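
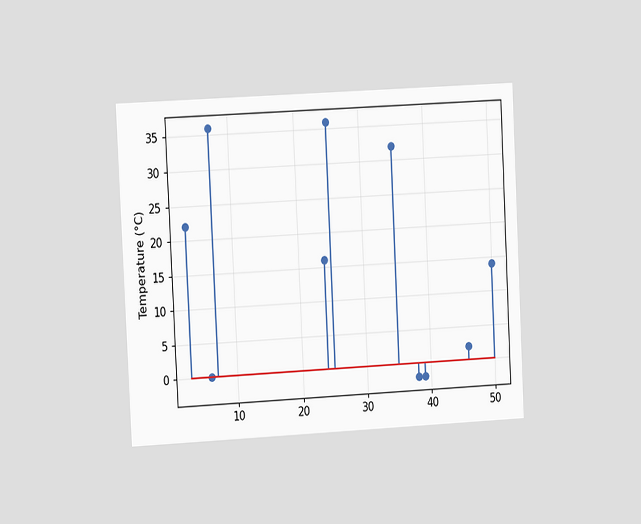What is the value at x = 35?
The chart is tilted about 3° counter-clockwise and viewed at a slight angle. The stem at x=35 reaches 32°C.

32°C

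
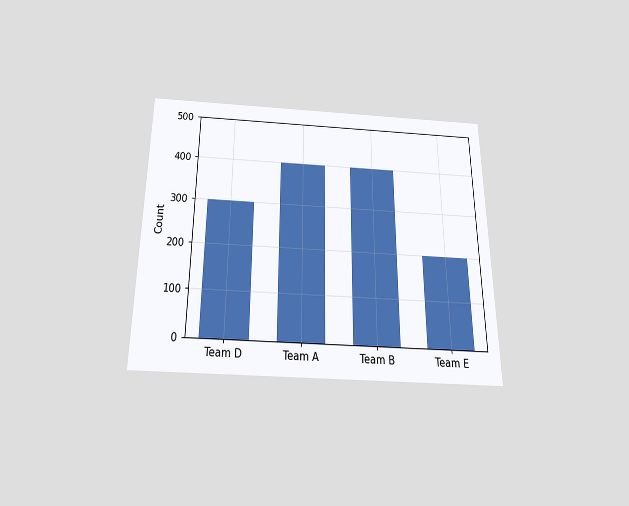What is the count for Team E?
200

The chart is viewed slightly from below. Reading along the chart's y-axis, the Team E bar reaches 200.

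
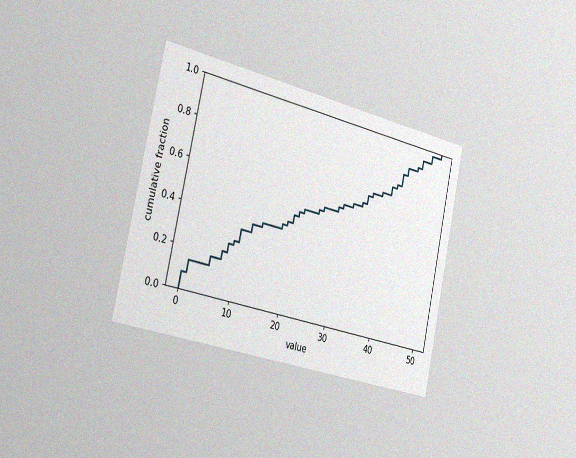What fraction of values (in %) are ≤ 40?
The chart is tilted about 12° clockwise and viewed slightly from the left, with some photo noise. At x=40 the ECDF step is at 76%.

76%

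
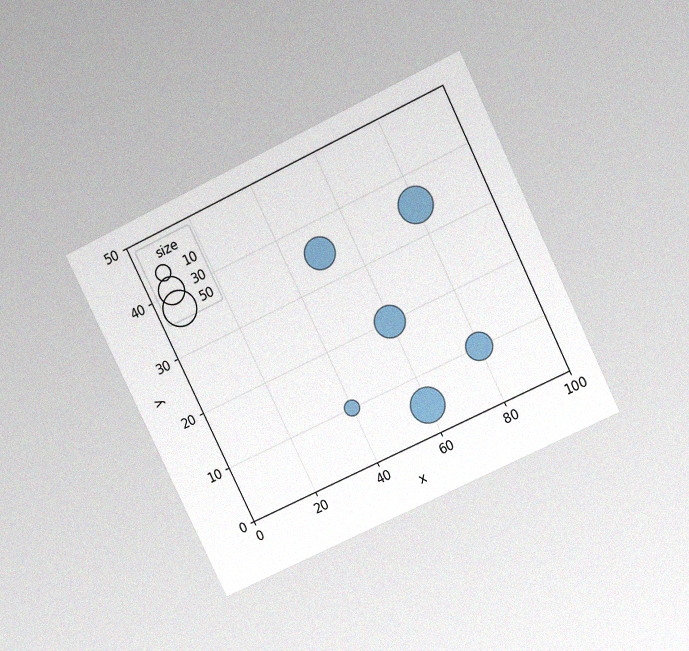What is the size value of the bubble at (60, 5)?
50

The chart is tilted about 26° counter-clockwise and viewed slightly from above, with some photo noise. Matching the bubble at (60, 5) against the size legend gives 50.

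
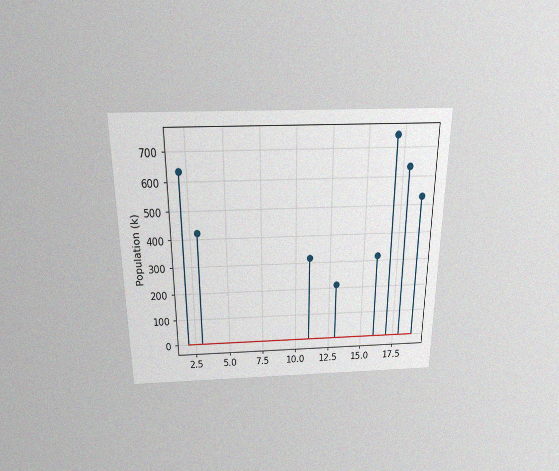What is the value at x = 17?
742k

The chart is viewed slightly from above, with some photo noise. The stem at x=17 reaches 742k.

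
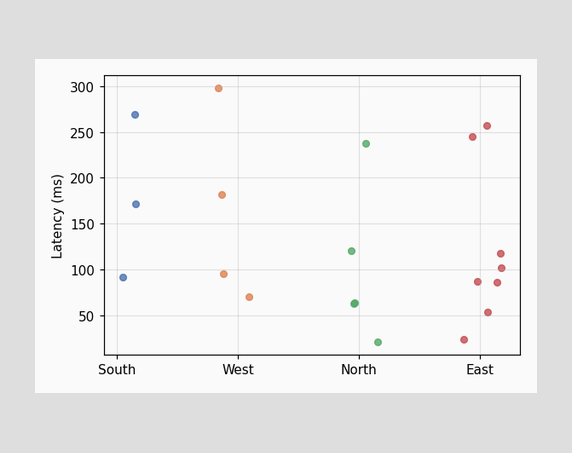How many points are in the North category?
Counting the markers in the North column gives 5.

5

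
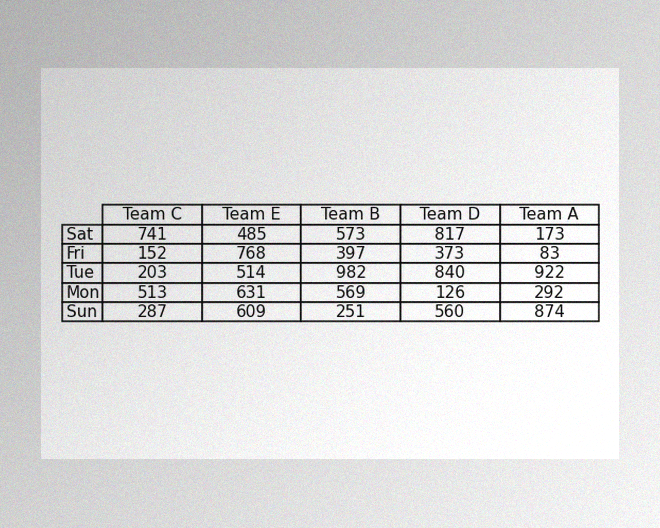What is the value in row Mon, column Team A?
292

The image has some photo noise and uneven lighting. The (Mon, Team A) cell reads 292.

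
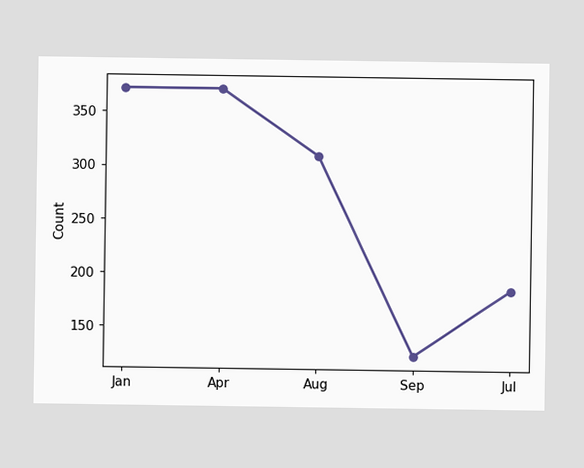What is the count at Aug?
310

At Aug, the line is at 310.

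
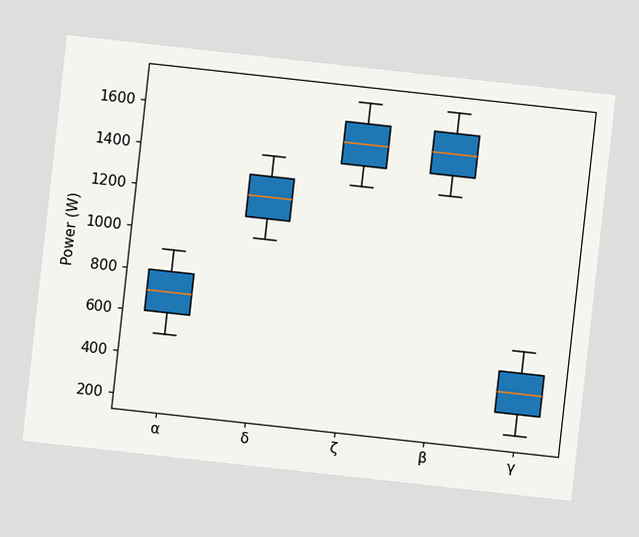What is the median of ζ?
The chart is tilted about 6° clockwise. The median line in the ζ box sits at 1500W.

1500W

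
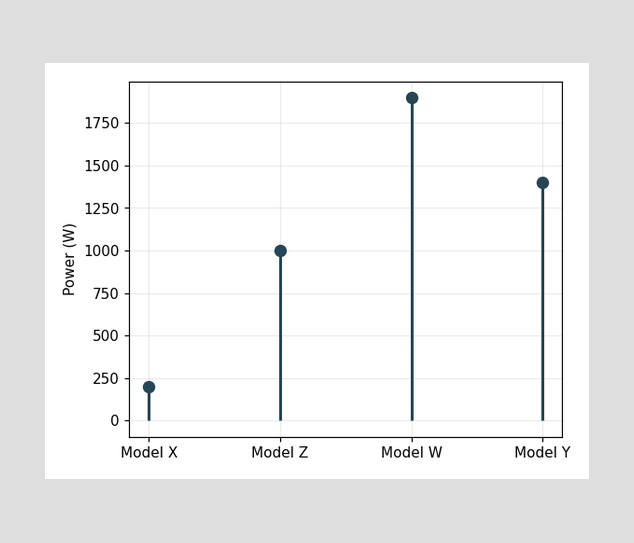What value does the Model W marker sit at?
1900W

The Model W marker sits at 1900W.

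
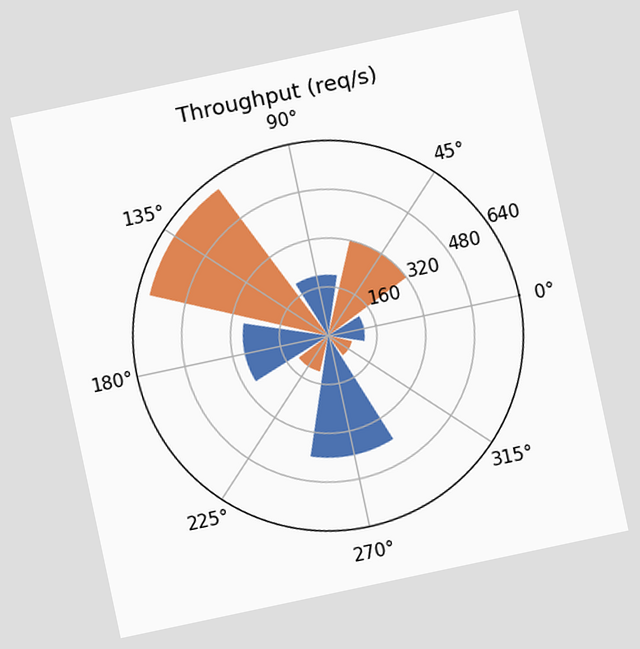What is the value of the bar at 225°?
The chart is tilted about 12° counter-clockwise. The bar at 225° reaches 120req/s on the radial axis.

120req/s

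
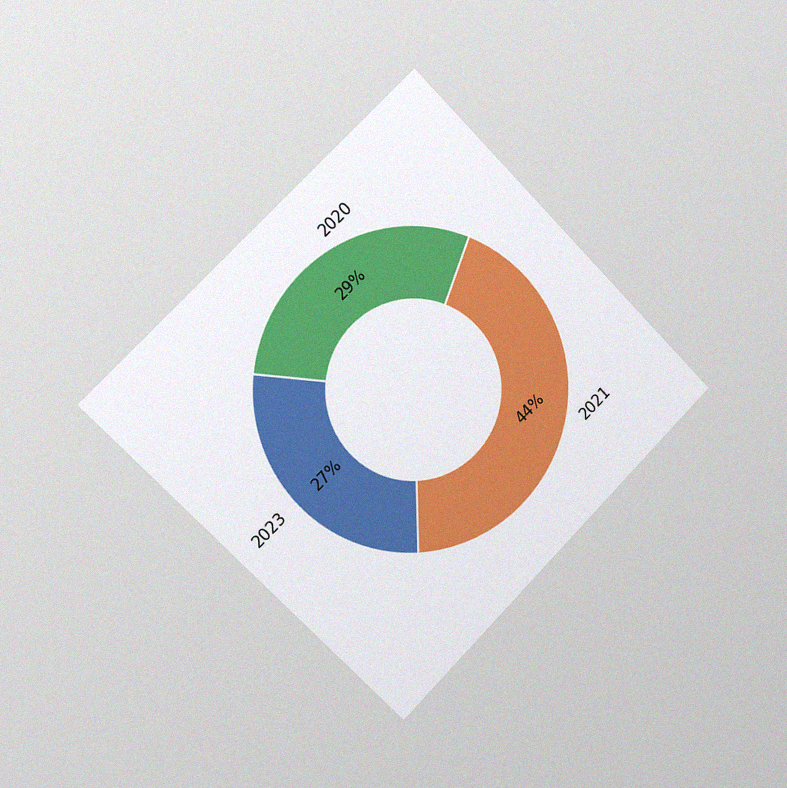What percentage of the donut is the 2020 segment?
The chart is tilted about 45° counter-clockwise and viewed slightly from the left, with some photo noise. The 2020 segment takes up 29% of the ring.

29%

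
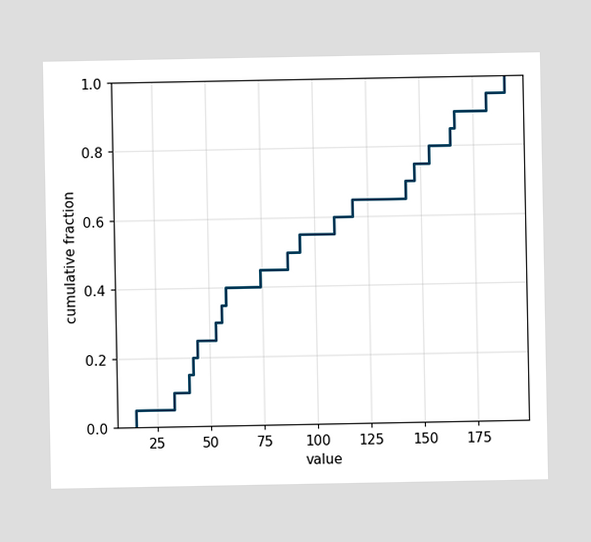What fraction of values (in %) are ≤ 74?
At x=74 the ECDF step is at 45%.

45%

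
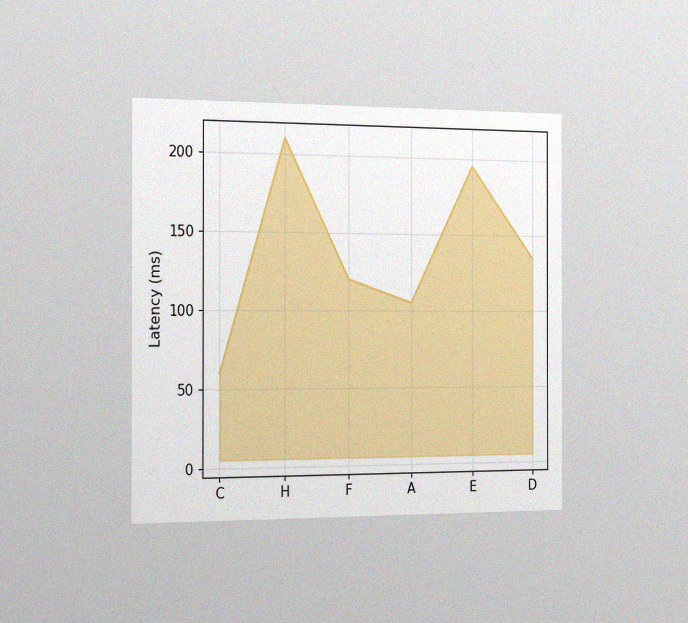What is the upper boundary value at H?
The chart is viewed slightly from the left, with some photo noise. At H the upper boundary is at 210ms.

210ms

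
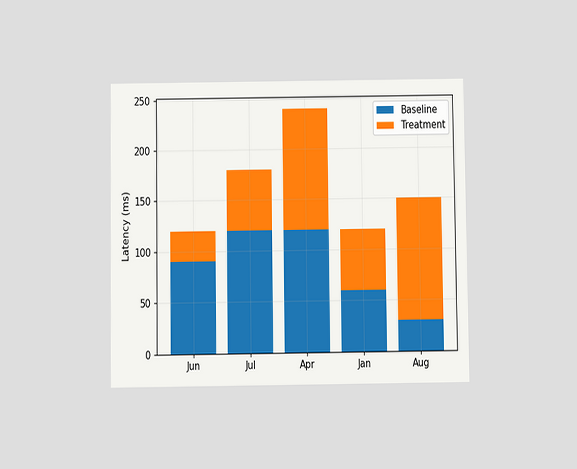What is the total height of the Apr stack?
The chart is viewed slightly from below. The Apr stack's top reaches 240ms on the y-axis.

240ms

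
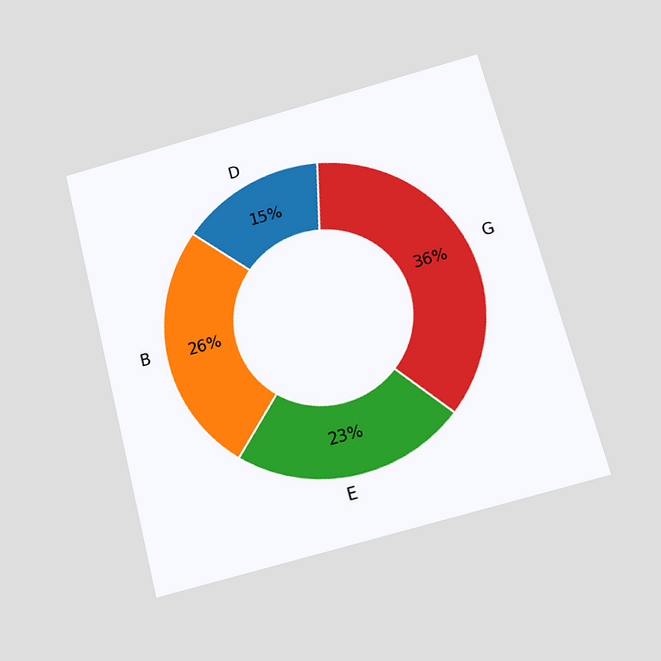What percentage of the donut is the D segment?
15%

The chart is tilted about 14° counter-clockwise and viewed slightly from below. The D segment takes up 15% of the ring.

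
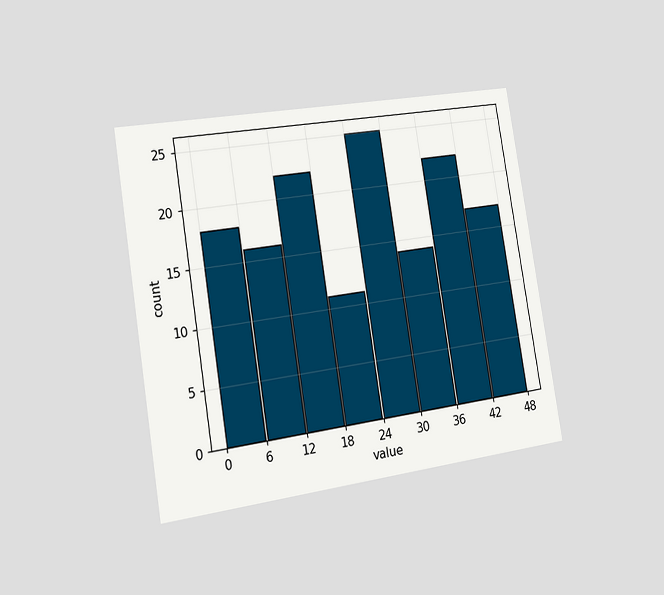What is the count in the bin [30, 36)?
14

The chart is tilted about 9° counter-clockwise and viewed slightly from the left. The [30, 36) bin has height 14.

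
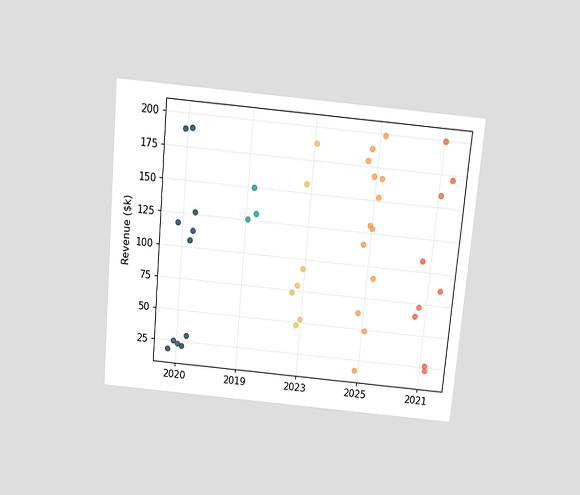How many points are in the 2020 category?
11

The chart is tilted about 5° clockwise and viewed slightly from above. Counting the markers in the 2020 column gives 11.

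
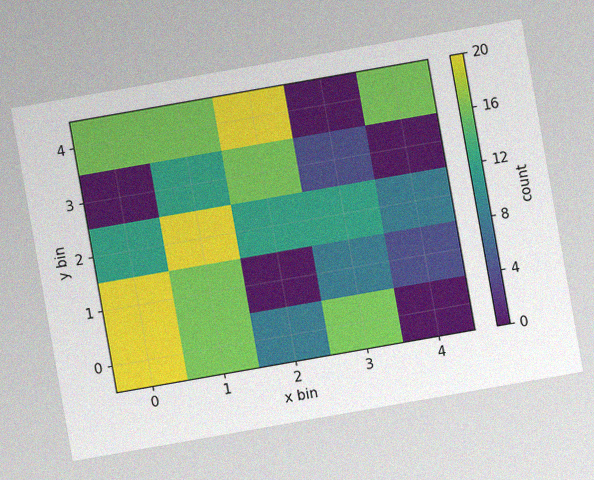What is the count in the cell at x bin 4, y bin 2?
8

The chart is tilted about 10° counter-clockwise, with some photo noise. Matching the cell (4, 2) against the colorbar gives 8.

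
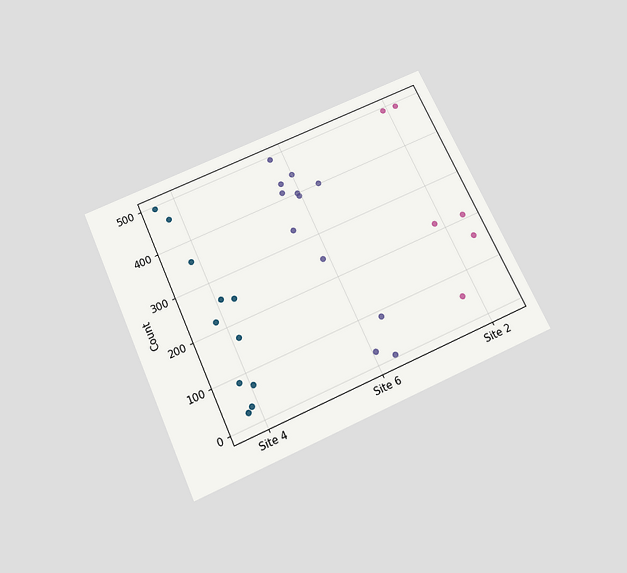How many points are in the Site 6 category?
12

The chart is tilted about 25° counter-clockwise and viewed slightly from below. Counting the markers in the Site 6 column gives 12.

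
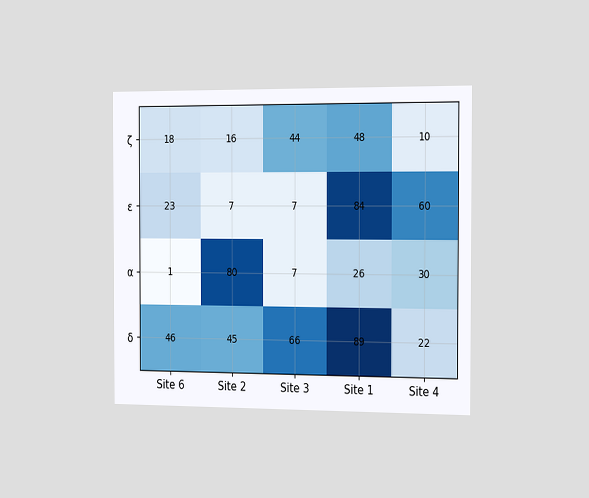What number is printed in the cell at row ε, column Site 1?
The chart is viewed slightly from the right. The (ε, Site 1) cell reads 84.

84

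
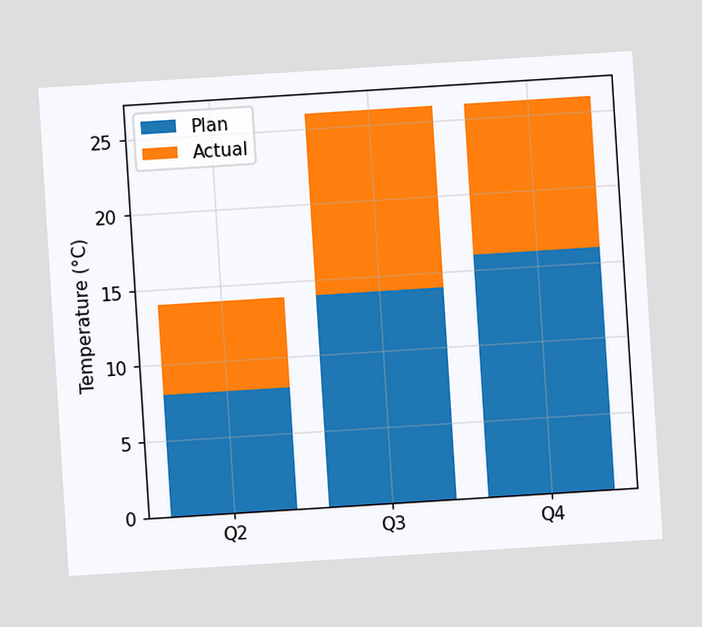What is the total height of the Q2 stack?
The chart is tilted about 4° counter-clockwise. The Q2 stack's top reaches 14°C on the y-axis.

14°C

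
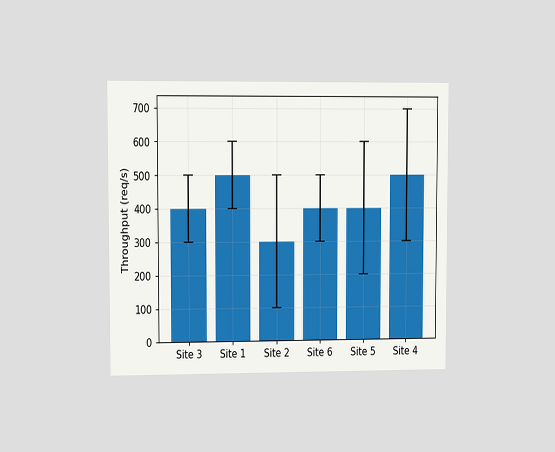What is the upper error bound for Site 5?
The chart is viewed at a slight angle. The Site 5 bar's upper whisker reaches 600req/s.

600req/s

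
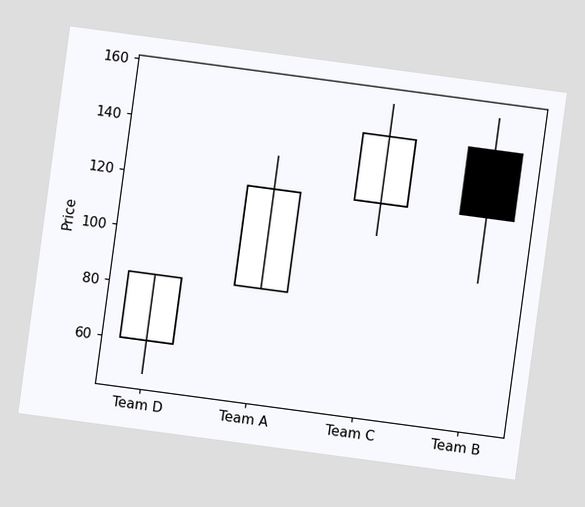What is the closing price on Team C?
144

The chart is tilted about 8° clockwise. The Team C candle closes at 144.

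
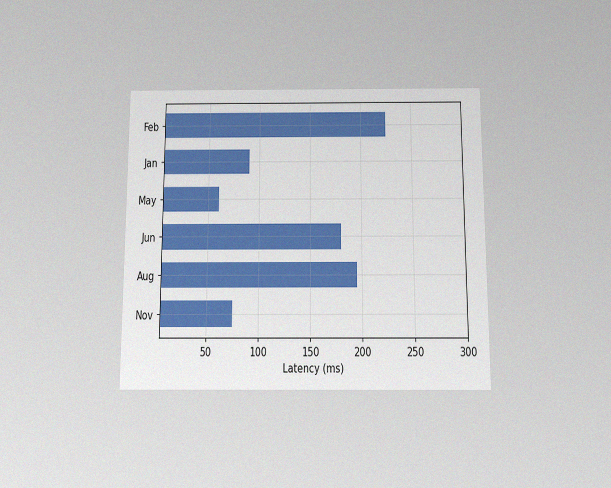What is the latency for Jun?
The chart is viewed slightly from below, with some photo noise. Reading along the chart's x-axis, the Jun bar reaches 180ms.

180ms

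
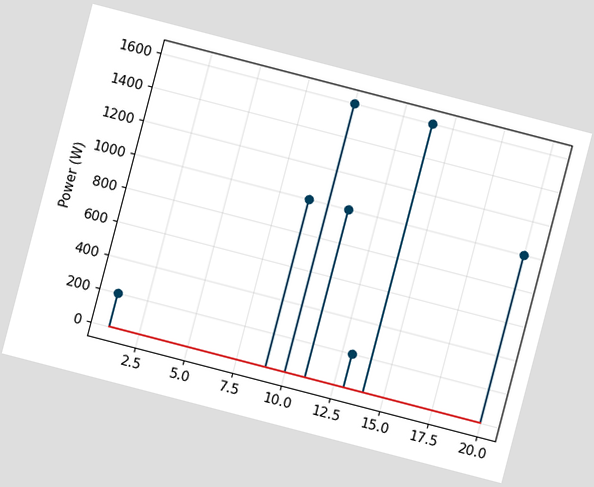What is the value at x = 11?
1000W

The chart is tilted about 15° clockwise. The stem at x=11 reaches 1000W.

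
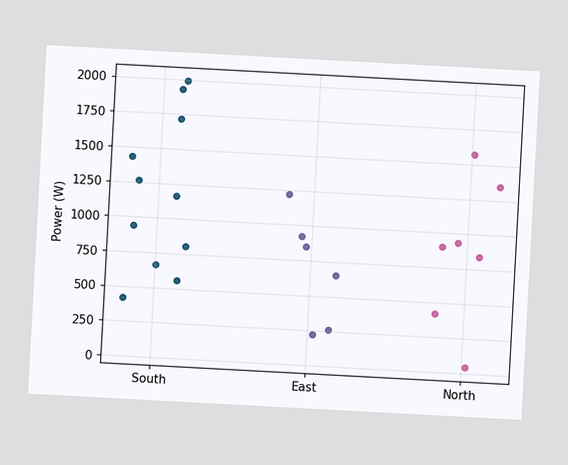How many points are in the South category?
11

The chart is tilted about 3° clockwise. Counting the markers in the South column gives 11.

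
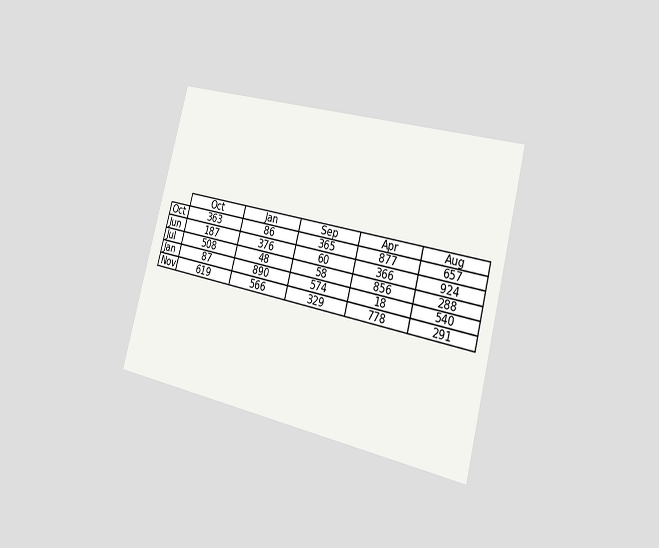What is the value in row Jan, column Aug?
540

The chart is tilted about 14° clockwise and viewed slightly from the right. The (Jan, Aug) cell reads 540.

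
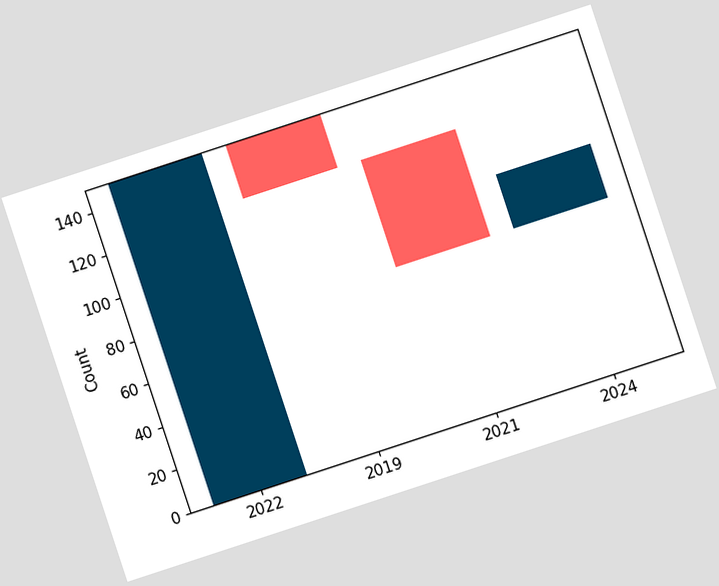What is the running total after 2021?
The chart is tilted about 18° counter-clockwise. After 2021 the running total reaches 75.

75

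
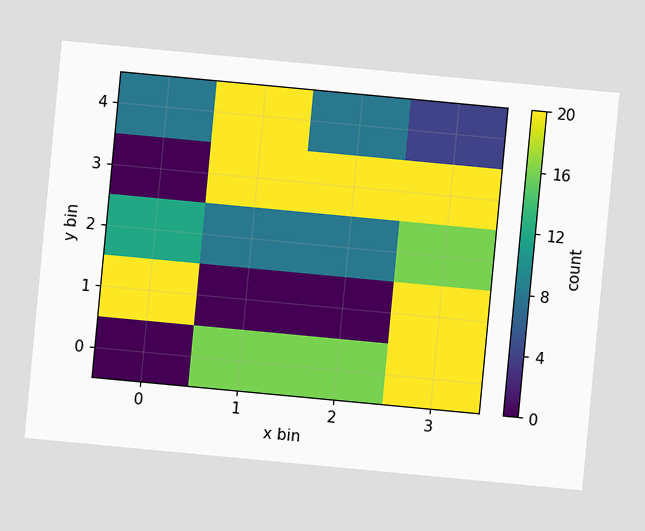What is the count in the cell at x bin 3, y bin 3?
The chart is tilted about 5° clockwise. Matching the cell (3, 3) against the colorbar gives 20.

20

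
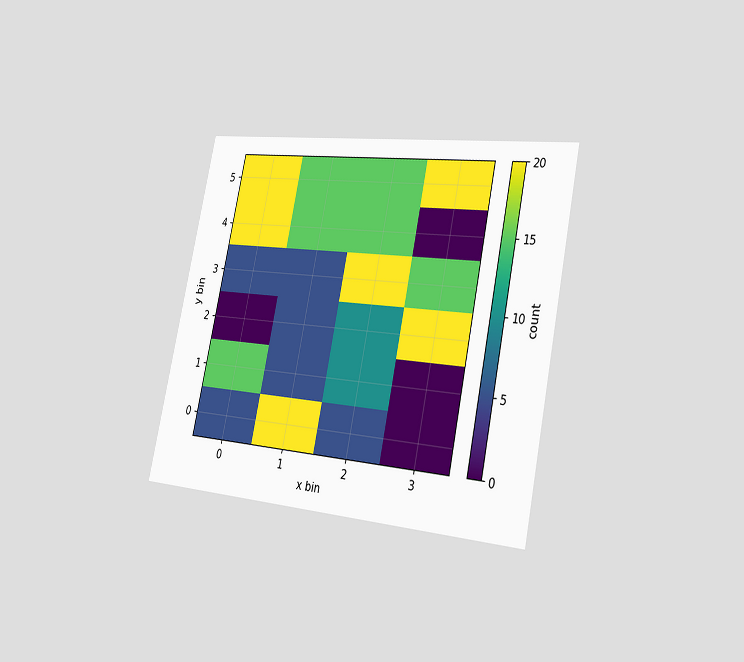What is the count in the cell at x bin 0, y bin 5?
20

The chart is tilted about 12° clockwise and viewed slightly from the right. Matching the cell (0, 5) against the colorbar gives 20.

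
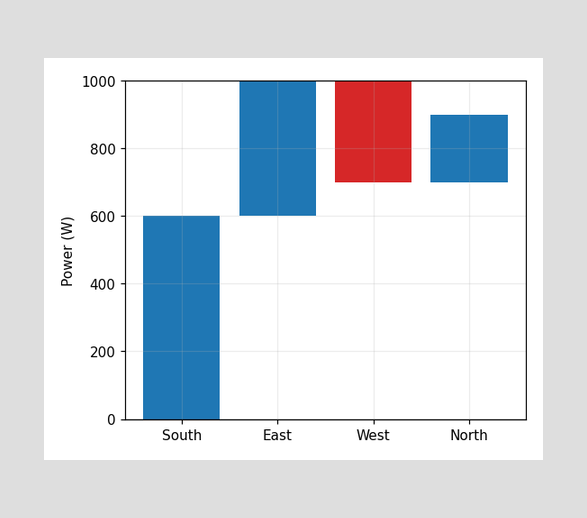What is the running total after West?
700W

After West the running total reaches 700W.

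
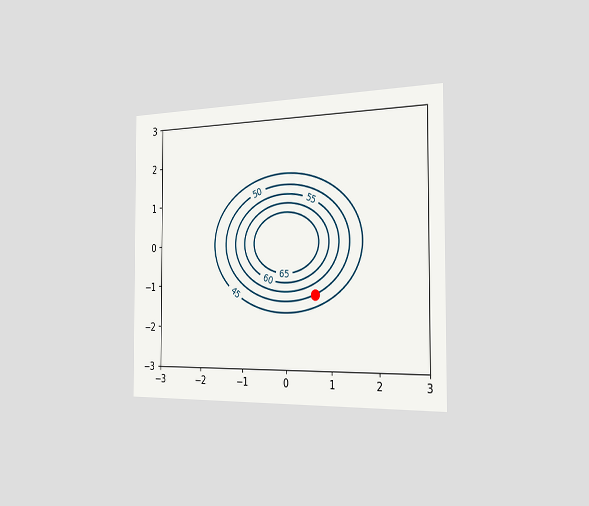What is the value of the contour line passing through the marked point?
50

The chart is viewed slightly from the right. The marked point sits on the contour labelled 50.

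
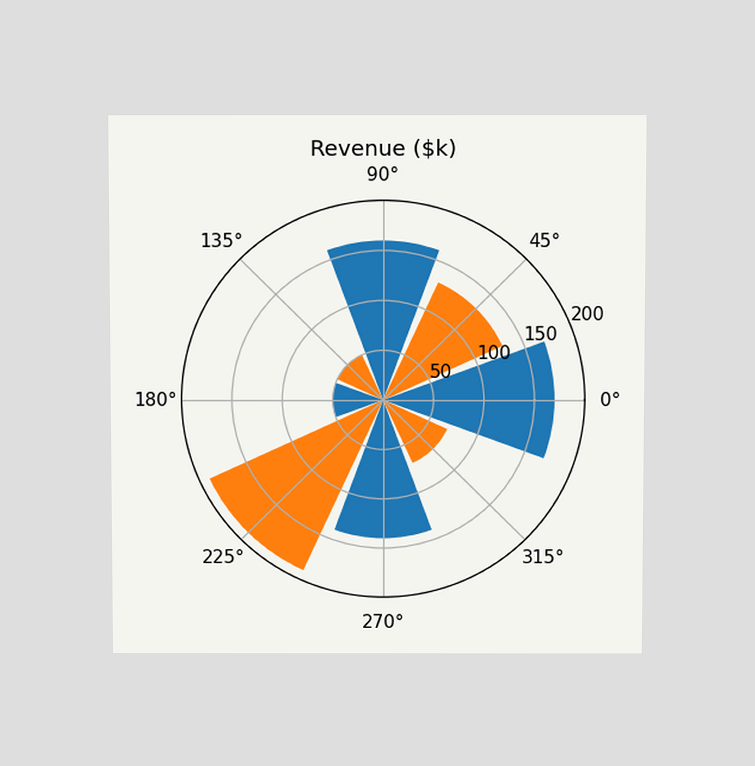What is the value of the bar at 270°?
The chart is viewed slightly from above. The bar at 270° reaches $140k on the radial axis.

$140k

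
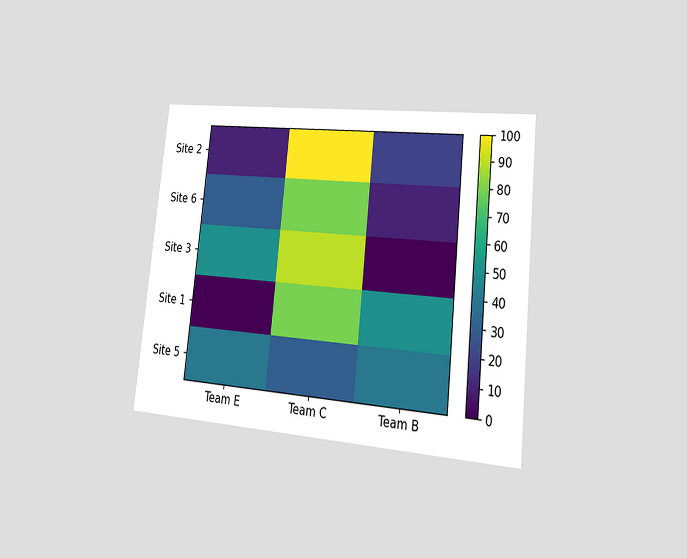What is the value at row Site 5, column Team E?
40

The chart is tilted about 6° clockwise and viewed slightly from the right. Matching cell (Site 5, Team E) against the colorbar gives 40.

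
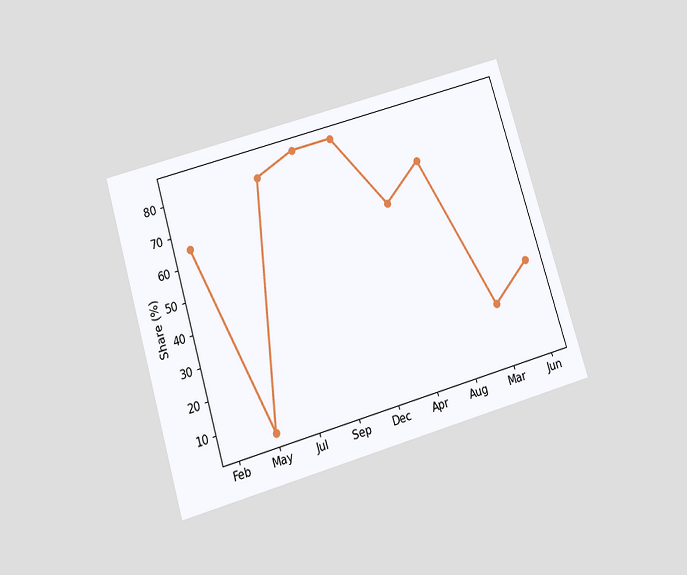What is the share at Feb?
65%

The chart is tilted about 17° counter-clockwise and viewed slightly from below. At Feb, the line is at 65%.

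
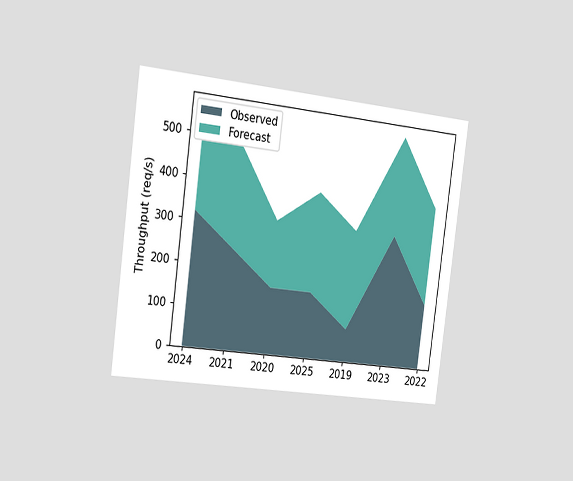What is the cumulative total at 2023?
560req/s

The chart is tilted about 7° clockwise and viewed slightly from the left. The stacked total at 2023 reaches 560req/s.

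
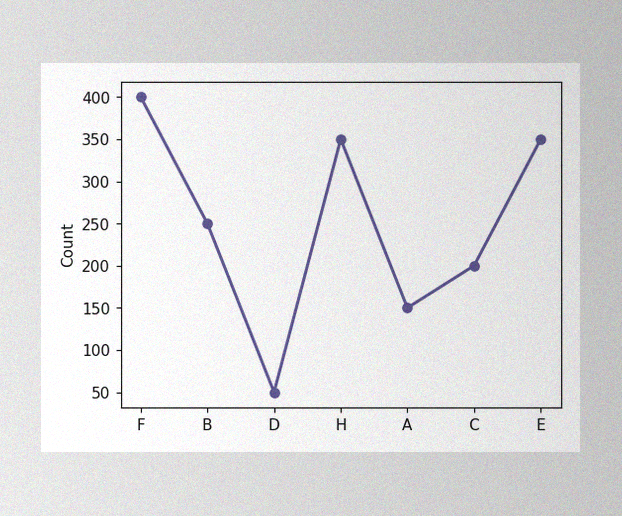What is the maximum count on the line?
400

The image has some photo noise and uneven lighting. The highest point is at F, and reading across to the y-axis gives 400.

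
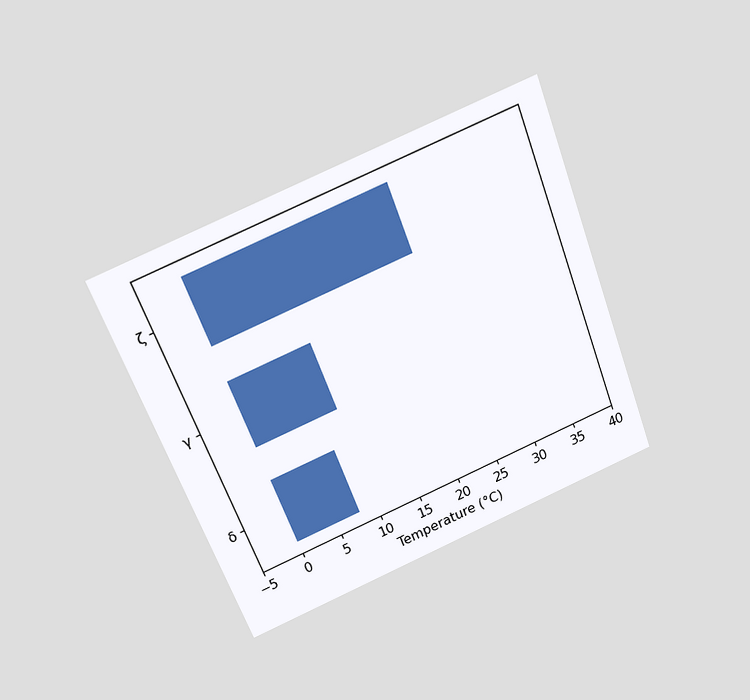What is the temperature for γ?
10°C

The chart is tilted about 21° counter-clockwise and viewed slightly from above. Reading along the chart's x-axis, the γ bar reaches 10°C.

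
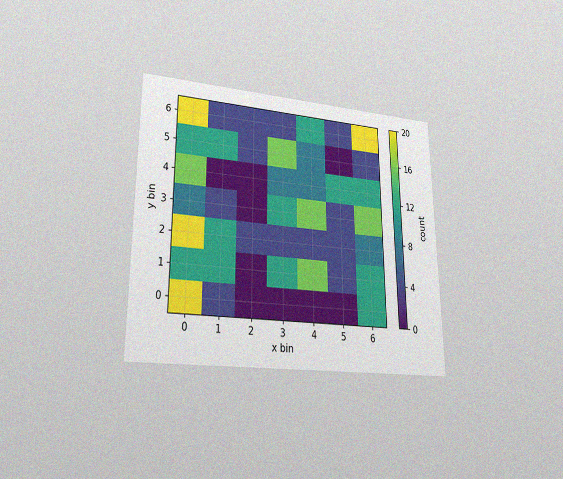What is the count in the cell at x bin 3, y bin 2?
The chart is viewed at a slight angle, with some photo noise. Matching the cell (3, 2) against the colorbar gives 4.

4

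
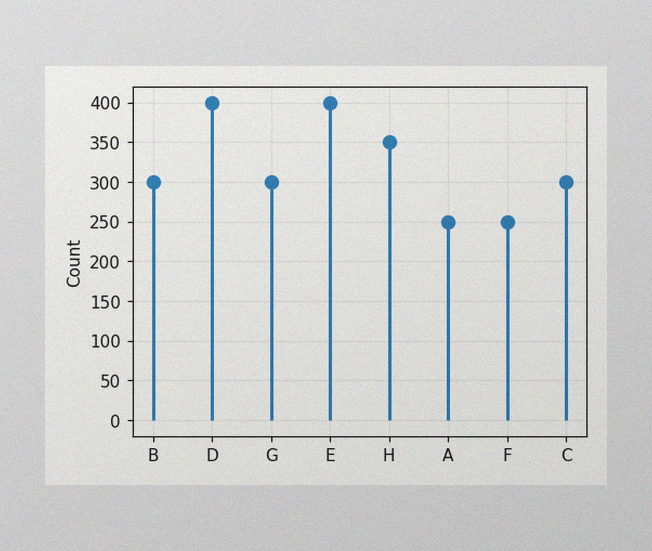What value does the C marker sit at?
The image has some photo noise and uneven lighting. The C marker sits at 300.

300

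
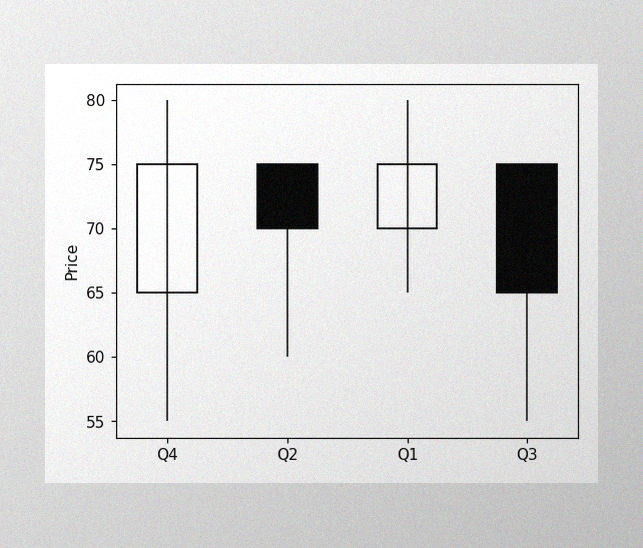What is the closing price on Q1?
The image has some photo noise and uneven lighting. The Q1 candle closes at 75.

75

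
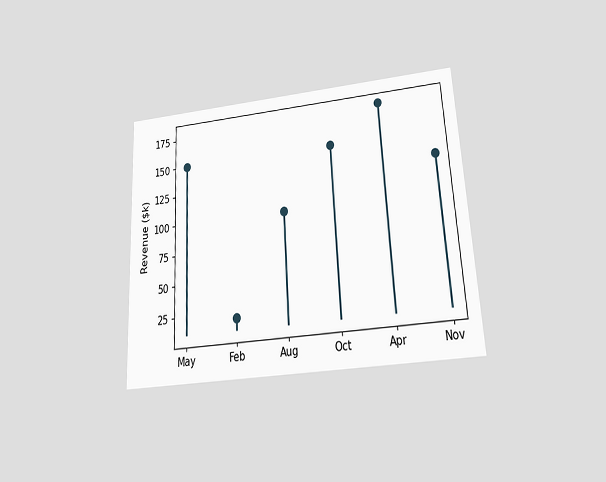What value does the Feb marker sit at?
$20k

The chart is tilted about 3° counter-clockwise and viewed slightly from below. The Feb marker sits at $20k.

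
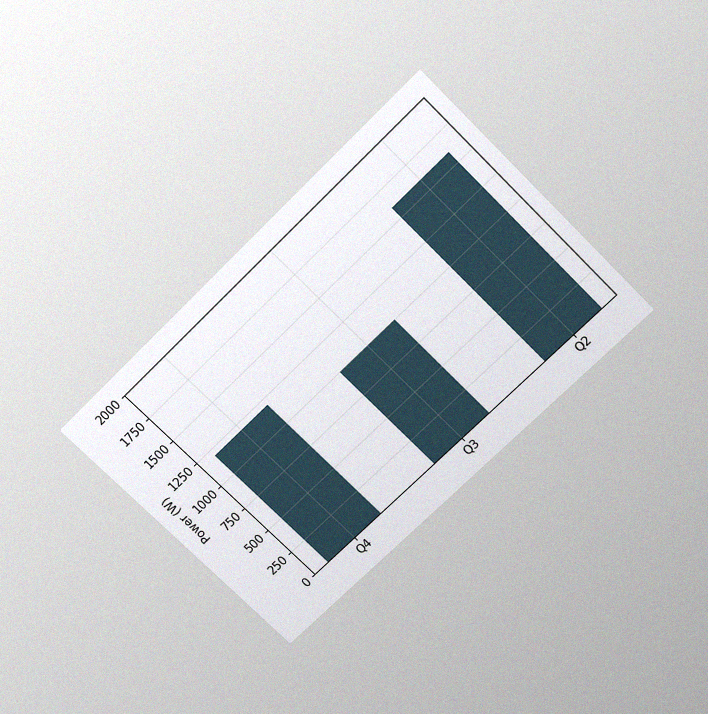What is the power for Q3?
The chart is tilted about 45° counter-clockwise and viewed slightly from above, with some photo noise. Reading along the chart's y-axis, the Q3 bar reaches 1000W.

1000W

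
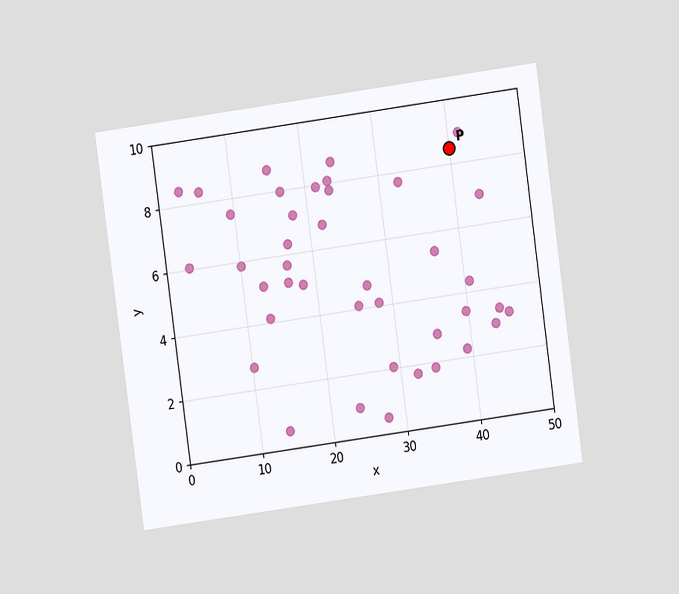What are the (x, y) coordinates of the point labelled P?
The chart is tilted about 8° counter-clockwise and viewed at a slight angle. Following the gridlines from P to each axis, P sits at (40, 8.5).

(40, 8.5)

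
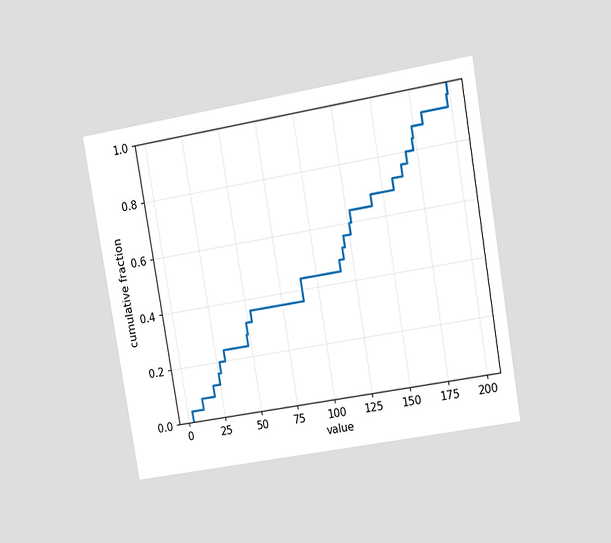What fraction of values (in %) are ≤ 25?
16%

The chart is tilted about 10° counter-clockwise and viewed at a slight angle. At x=25 the ECDF step is at 16%.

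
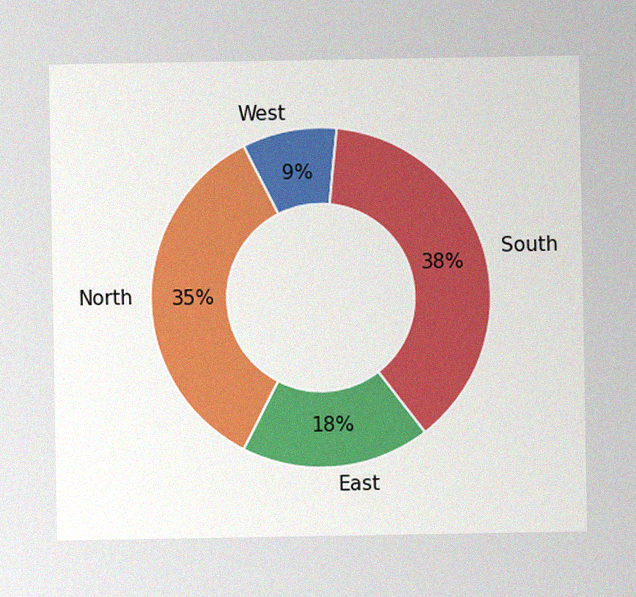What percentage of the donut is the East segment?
18%

The image has some photo noise and uneven lighting. The East segment takes up 18% of the ring.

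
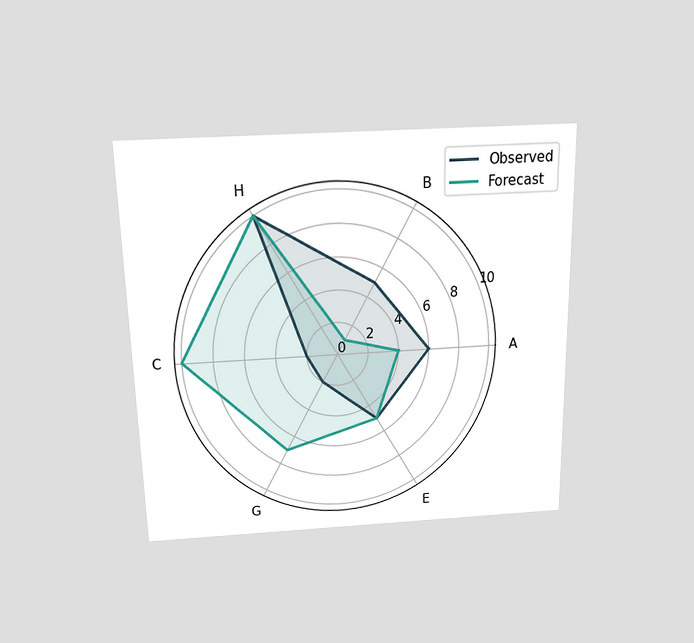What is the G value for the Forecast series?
7

The chart is viewed slightly from above. On the G axis, Forecast reaches 7.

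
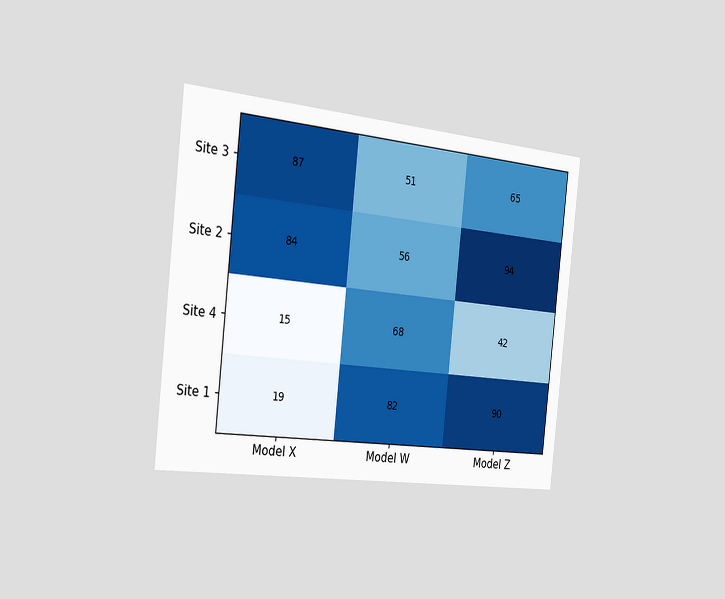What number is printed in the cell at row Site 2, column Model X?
The chart is tilted about 6° clockwise and viewed slightly from the left. The (Site 2, Model X) cell reads 84.

84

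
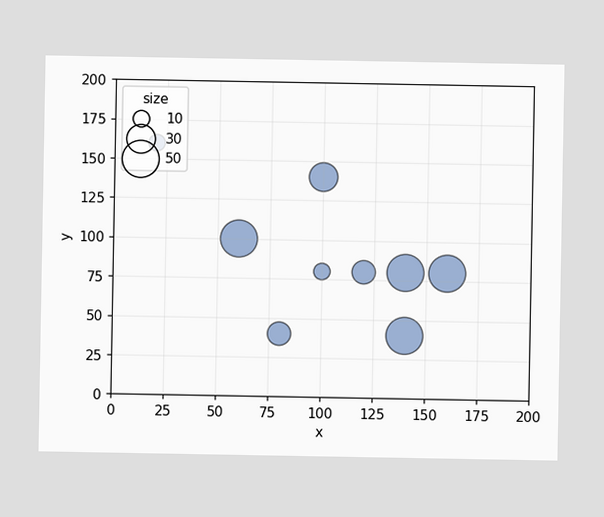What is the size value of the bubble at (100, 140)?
30

Matching the bubble at (100, 140) against the size legend gives 30.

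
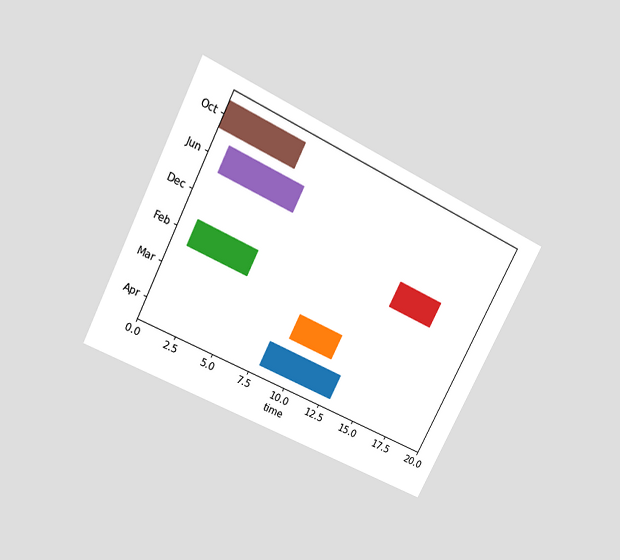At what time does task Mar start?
9

The chart is tilted about 27° clockwise and viewed slightly from above. The Mar bar begins at t=9.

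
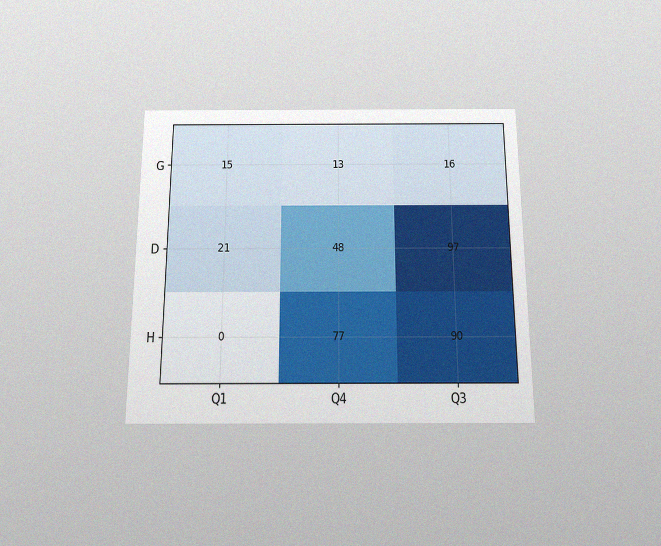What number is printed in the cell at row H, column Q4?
The chart is viewed slightly from below, with some photo noise. The (H, Q4) cell reads 77.

77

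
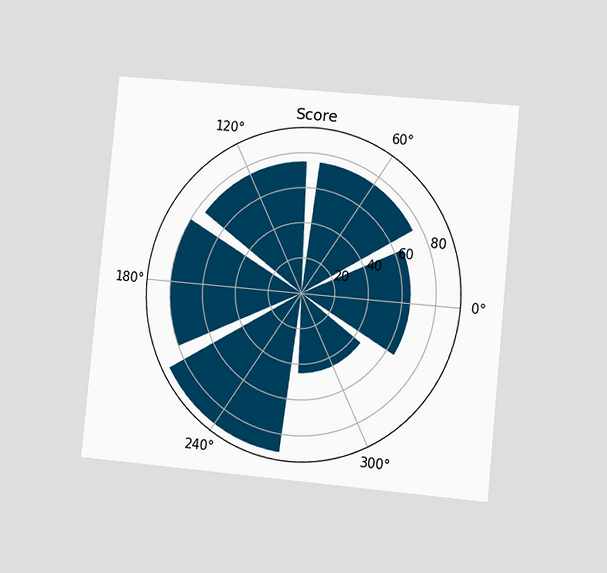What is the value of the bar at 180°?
The chart is tilted about 6° clockwise and viewed slightly from the right. The bar at 180° reaches 80 on the radial axis.

80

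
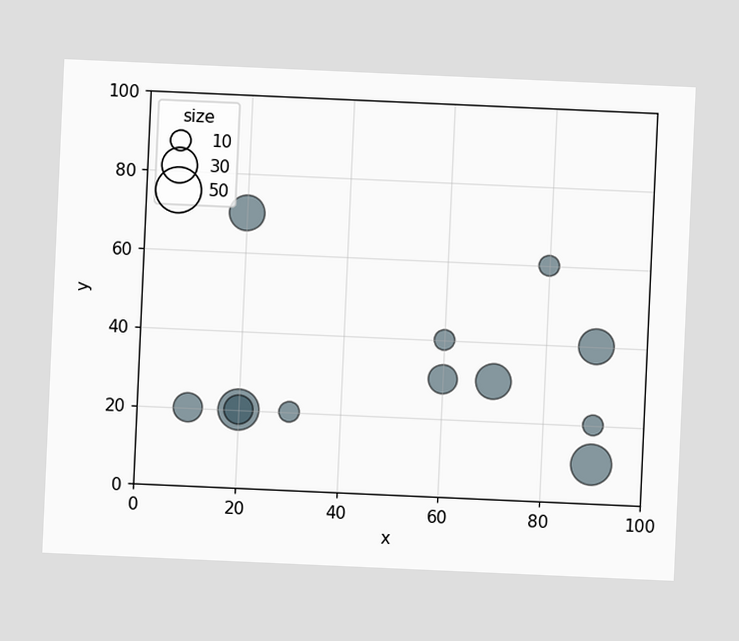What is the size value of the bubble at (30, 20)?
10

The chart is tilted about 3° clockwise. Matching the bubble at (30, 20) against the size legend gives 10.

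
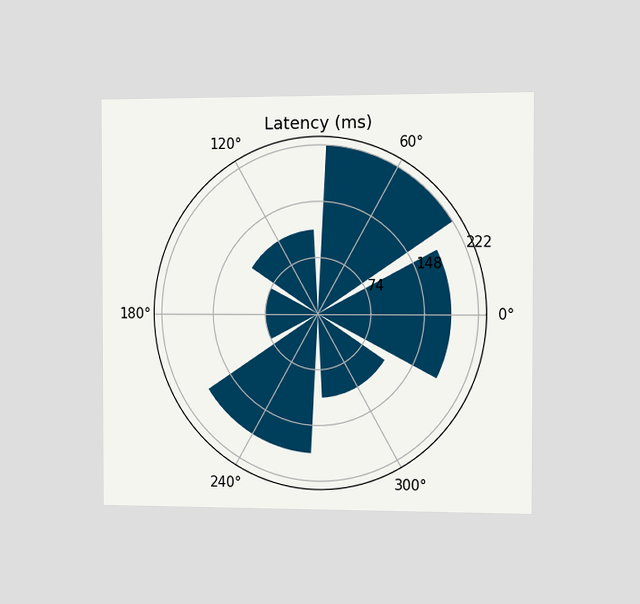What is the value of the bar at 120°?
The chart is viewed slightly from the right. The bar at 120° reaches 111ms on the radial axis.

111ms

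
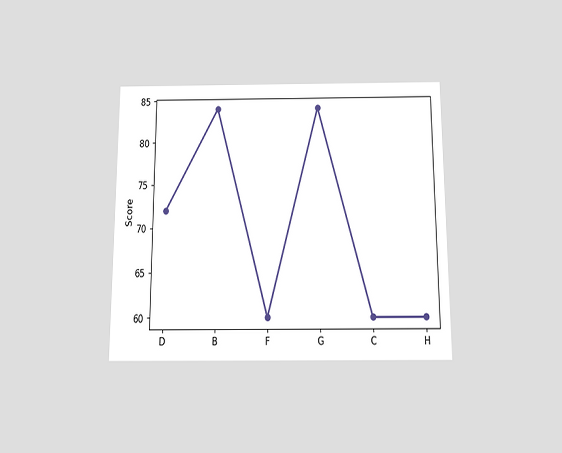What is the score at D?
72

The chart is viewed slightly from below. At D, the line is at 72.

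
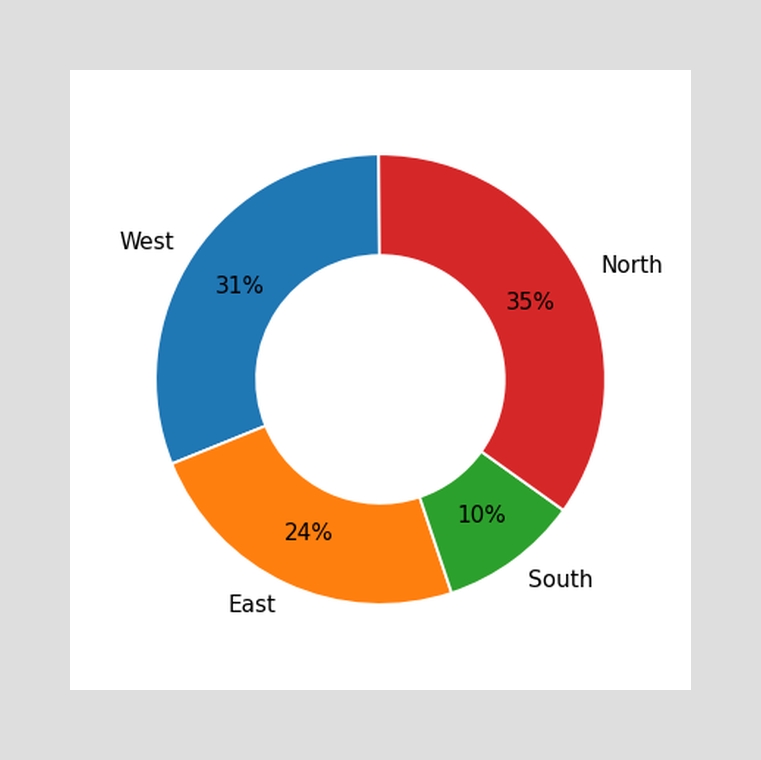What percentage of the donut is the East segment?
24%

The East segment takes up 24% of the ring.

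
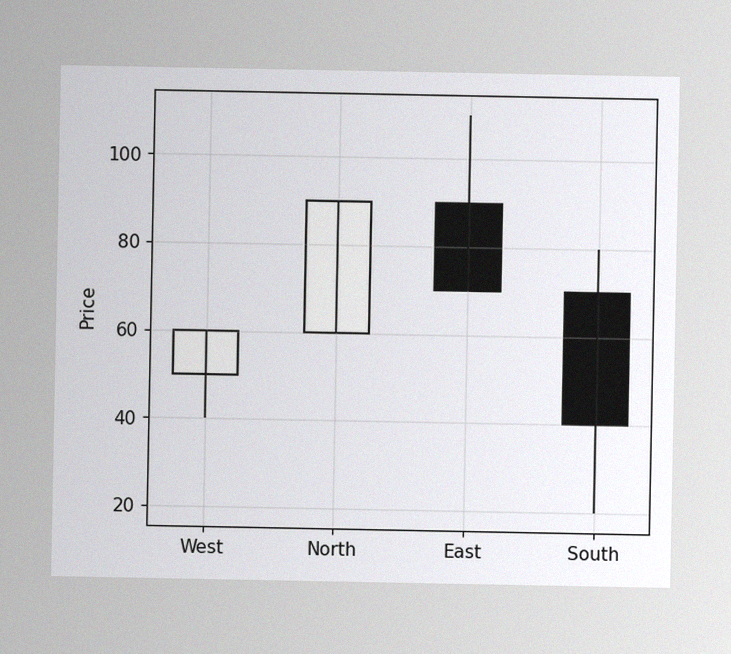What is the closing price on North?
The image has some photo noise and uneven lighting. The North candle closes at 90.

90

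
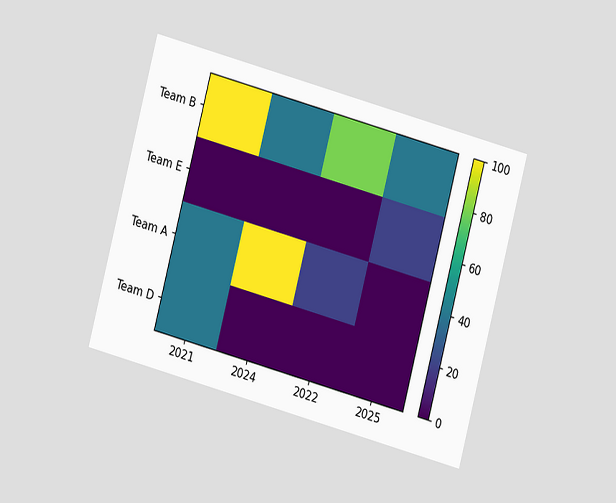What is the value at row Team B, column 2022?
80

The chart is tilted about 15° clockwise and viewed at a slight angle. Matching cell (Team B, 2022) against the colorbar gives 80.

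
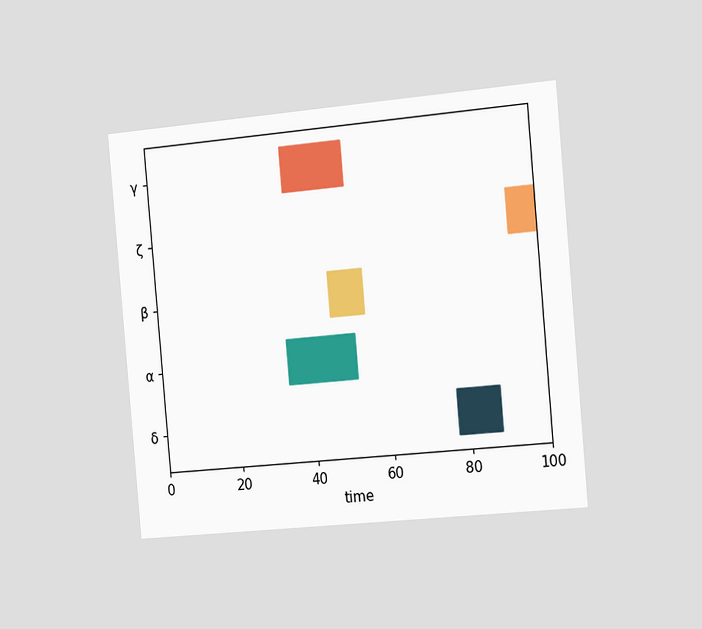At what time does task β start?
46

The chart is tilted about 5° counter-clockwise and viewed slightly from the right. The β bar begins at t=46.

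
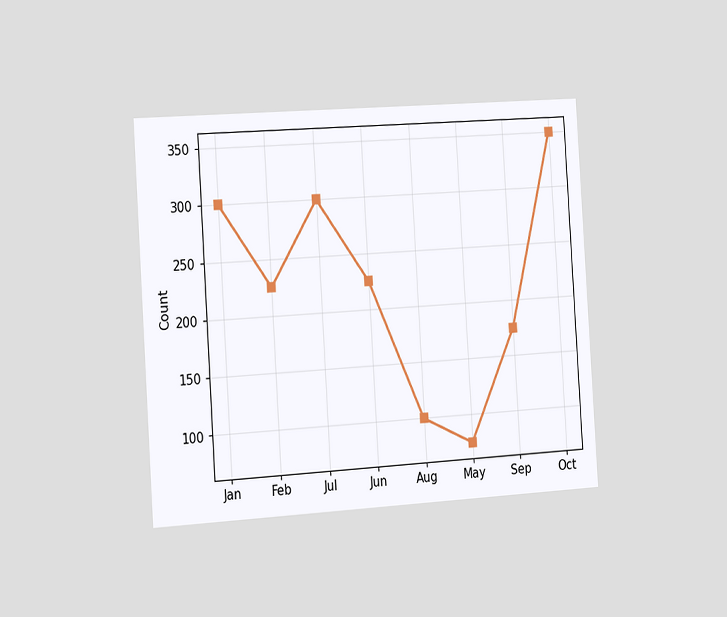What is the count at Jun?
225

The chart is tilted about 4° counter-clockwise and viewed slightly from the left. At Jun, the line is at 225.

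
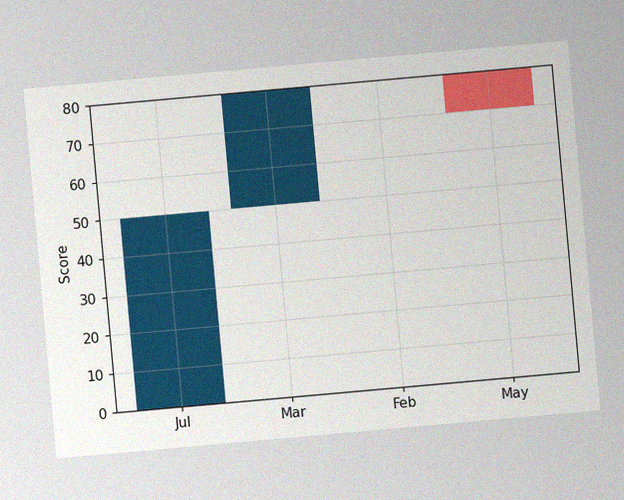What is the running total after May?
70

The chart is tilted about 5° counter-clockwise, with some photo noise. After May the running total reaches 70.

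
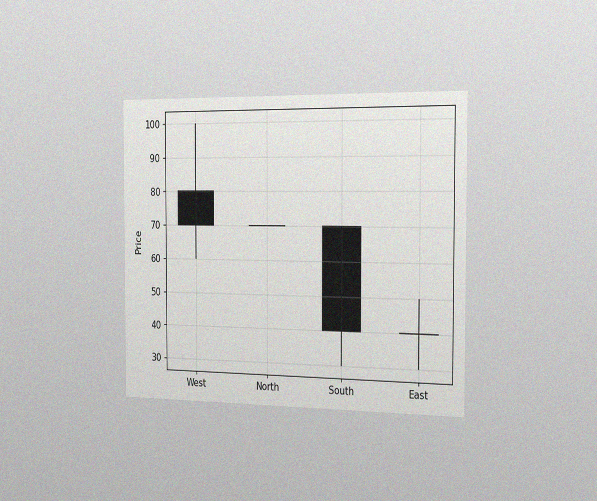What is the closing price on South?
40

The chart is viewed slightly from the right, with some photo noise. The South candle closes at 40.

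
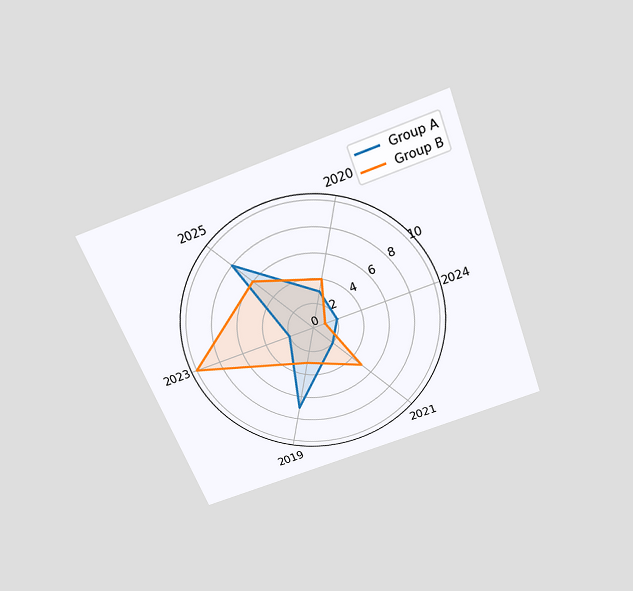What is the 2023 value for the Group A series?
2

The chart is tilted about 21° counter-clockwise and viewed slightly from above. On the 2023 axis, Group A reaches 2.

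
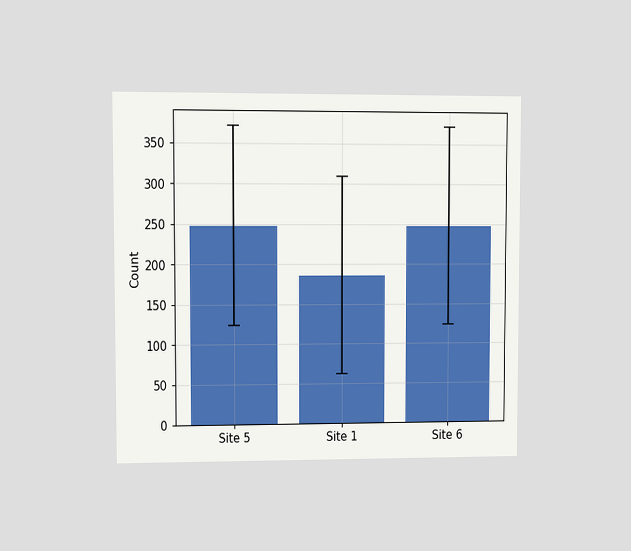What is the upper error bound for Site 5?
The chart is viewed at a slight angle. The Site 5 bar's upper whisker reaches 372.

372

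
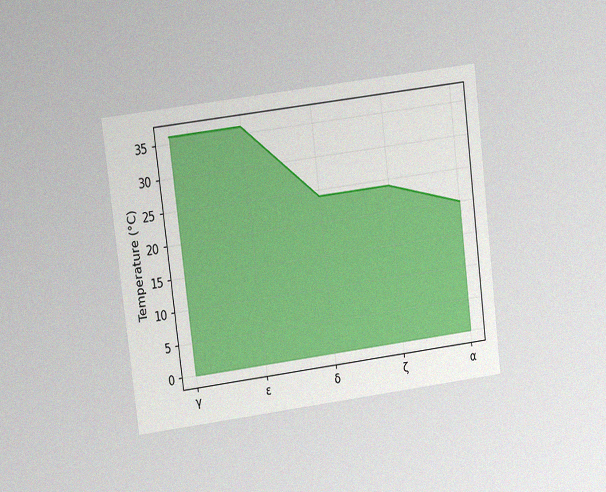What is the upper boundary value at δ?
24°C

The chart is tilted about 7° counter-clockwise and viewed at a slight angle, with some photo noise. At δ the upper boundary is at 24°C.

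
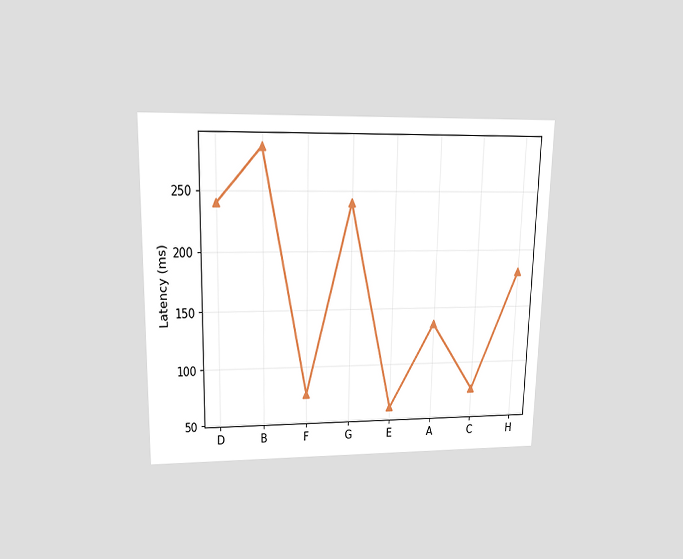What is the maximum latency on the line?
285ms

The chart is viewed slightly from above. The highest point is at B, and reading across to the y-axis gives 285ms.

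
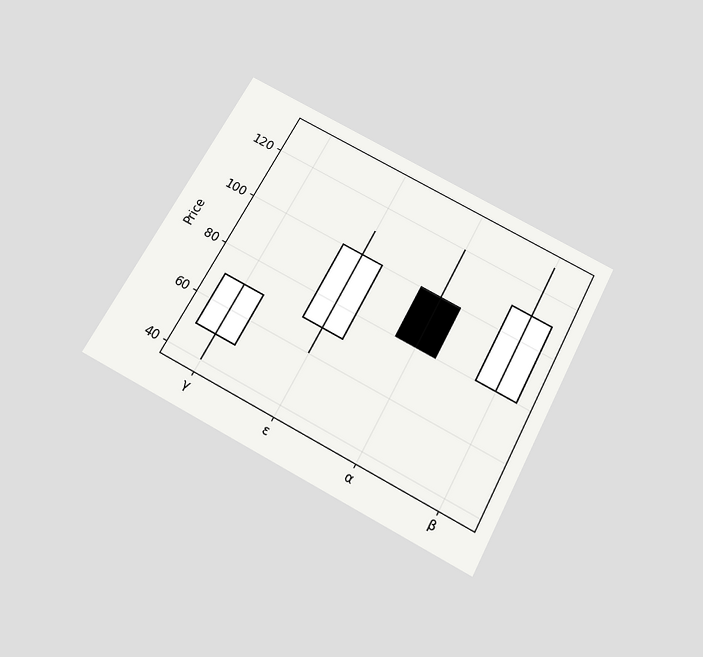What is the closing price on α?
The chart is tilted about 28° clockwise and viewed slightly from below. The α candle closes at 80.

80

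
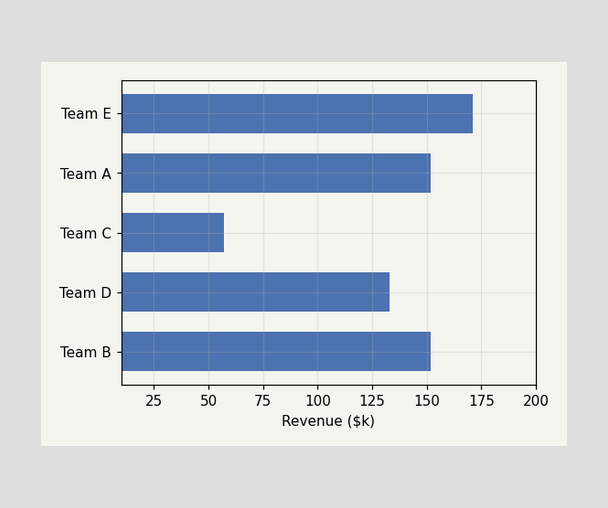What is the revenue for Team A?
Reading along the chart's x-axis, the Team A bar reaches $152k.

$152k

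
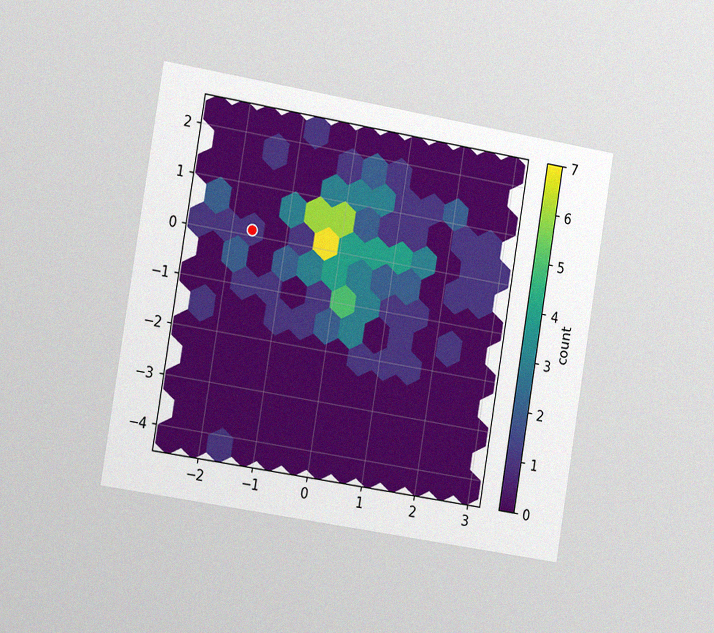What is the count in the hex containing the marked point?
The chart is tilted about 9° clockwise and viewed slightly from the left, with some photo noise. The marked hex reads 1 on the colorbar.

1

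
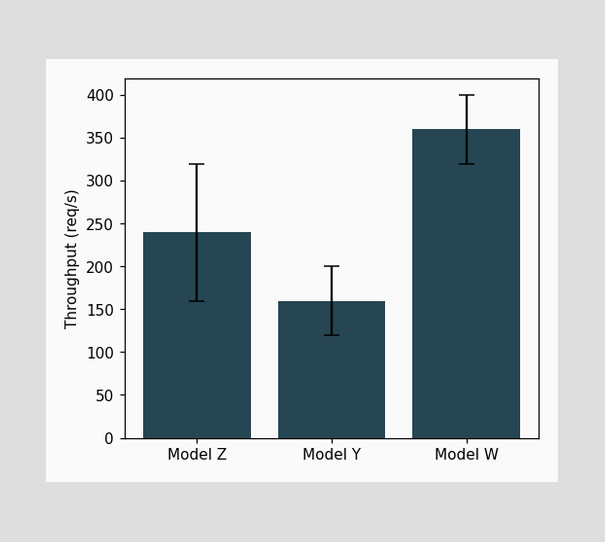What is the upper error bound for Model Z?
The Model Z bar's upper whisker reaches 320req/s.

320req/s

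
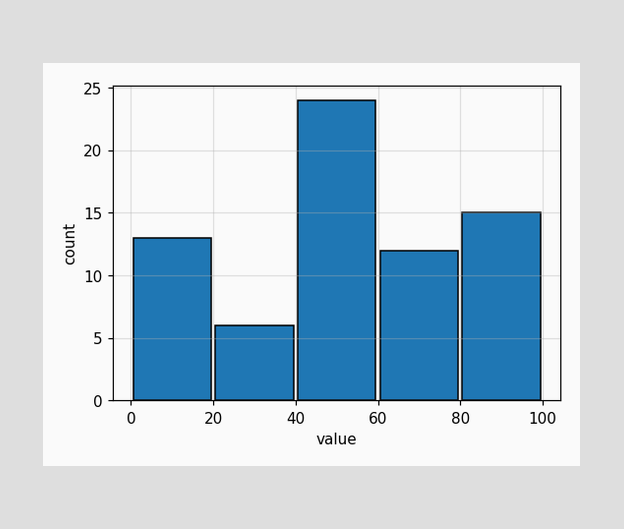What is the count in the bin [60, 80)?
The [60, 80) bin has height 12.

12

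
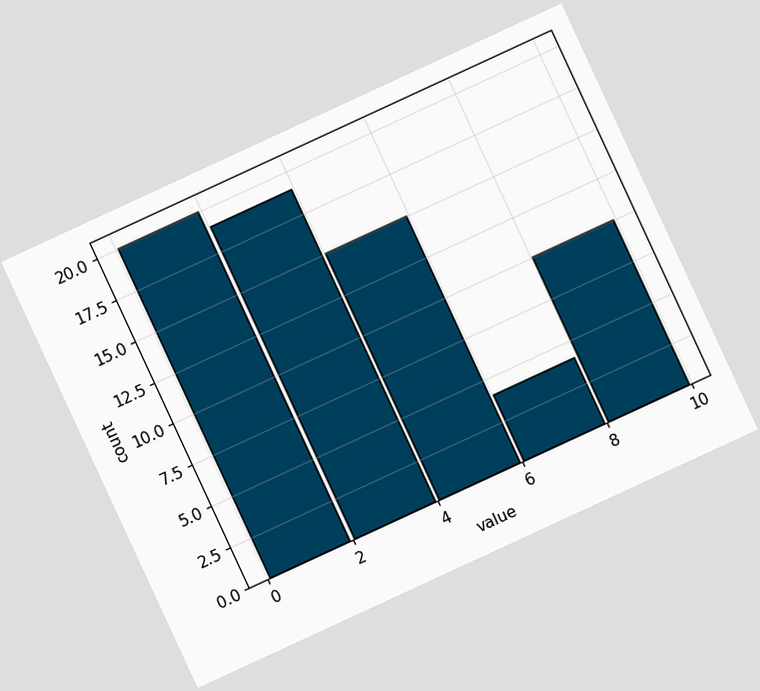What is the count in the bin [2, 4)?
19

The chart is tilted about 25° counter-clockwise. The [2, 4) bin has height 19.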